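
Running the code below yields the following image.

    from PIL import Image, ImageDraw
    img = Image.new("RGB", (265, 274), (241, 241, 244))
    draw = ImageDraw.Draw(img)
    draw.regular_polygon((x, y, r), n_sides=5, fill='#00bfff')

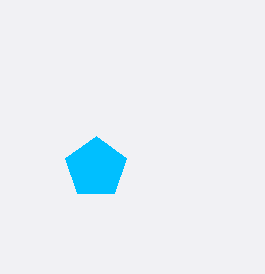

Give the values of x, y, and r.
x = 96; y = 168; r = 32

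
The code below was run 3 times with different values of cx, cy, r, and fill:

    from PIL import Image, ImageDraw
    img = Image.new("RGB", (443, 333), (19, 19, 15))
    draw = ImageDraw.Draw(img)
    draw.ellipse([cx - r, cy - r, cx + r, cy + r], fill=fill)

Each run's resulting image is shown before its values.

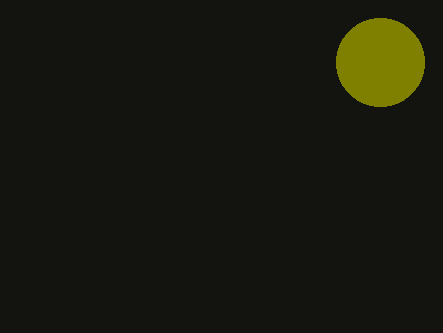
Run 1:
cx = 380
cy = 62
r = 44
fill = 'olive'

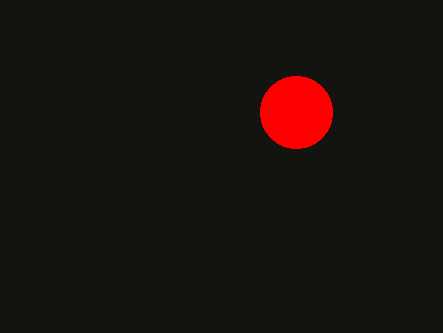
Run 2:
cx = 296; cy = 112; r = 36; fill = 'red'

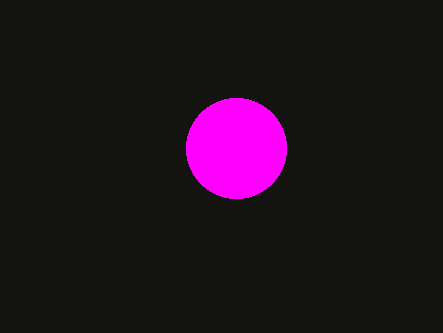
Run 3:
cx = 236
cy = 148
r = 50
fill = 'magenta'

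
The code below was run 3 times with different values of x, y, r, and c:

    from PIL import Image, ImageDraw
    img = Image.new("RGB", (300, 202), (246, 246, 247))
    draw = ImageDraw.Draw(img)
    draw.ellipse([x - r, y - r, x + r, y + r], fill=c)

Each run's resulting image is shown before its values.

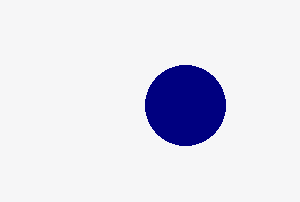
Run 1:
x = 185, y = 105, r = 40, c = 'navy'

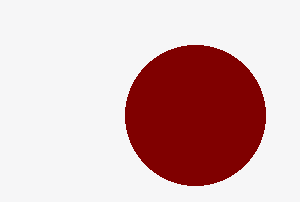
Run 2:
x = 195, y = 115, r = 70, c = 'maroon'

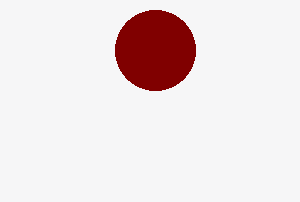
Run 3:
x = 155; y = 50; r = 40; c = 'maroon'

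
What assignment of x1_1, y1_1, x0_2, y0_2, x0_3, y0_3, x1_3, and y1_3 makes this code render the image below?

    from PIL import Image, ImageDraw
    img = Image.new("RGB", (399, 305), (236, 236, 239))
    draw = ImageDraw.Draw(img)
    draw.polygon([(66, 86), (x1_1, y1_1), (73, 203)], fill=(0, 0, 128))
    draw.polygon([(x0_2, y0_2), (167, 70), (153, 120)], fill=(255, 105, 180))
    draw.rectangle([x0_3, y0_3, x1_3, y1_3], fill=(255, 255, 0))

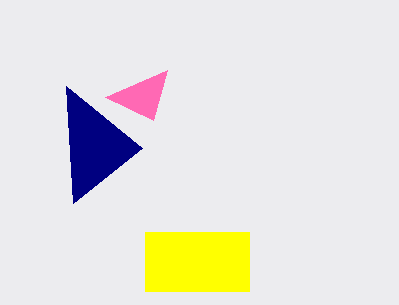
x1_1 = 142, y1_1 = 148, x0_2 = 105, y0_2 = 97, x0_3 = 145, y0_3 = 232, x1_3 = 249, y1_3 = 291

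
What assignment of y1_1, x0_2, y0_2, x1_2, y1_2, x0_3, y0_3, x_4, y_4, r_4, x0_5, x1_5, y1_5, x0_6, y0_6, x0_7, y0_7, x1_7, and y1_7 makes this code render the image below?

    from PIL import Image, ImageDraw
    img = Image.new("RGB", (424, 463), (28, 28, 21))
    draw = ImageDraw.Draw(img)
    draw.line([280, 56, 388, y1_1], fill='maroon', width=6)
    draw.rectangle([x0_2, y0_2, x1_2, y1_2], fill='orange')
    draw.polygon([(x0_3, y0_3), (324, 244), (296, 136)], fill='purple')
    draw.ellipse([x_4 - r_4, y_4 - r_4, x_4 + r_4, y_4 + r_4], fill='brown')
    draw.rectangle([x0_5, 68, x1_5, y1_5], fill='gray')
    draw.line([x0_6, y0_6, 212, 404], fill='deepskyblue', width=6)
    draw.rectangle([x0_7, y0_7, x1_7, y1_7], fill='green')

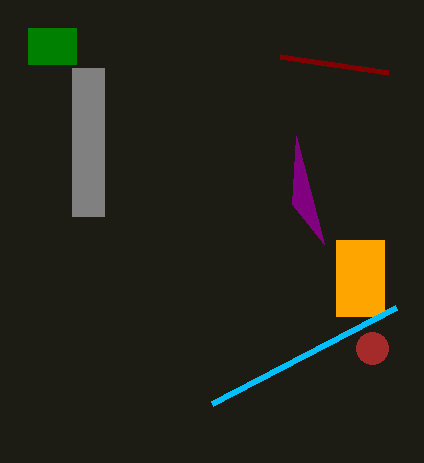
y1_1 = 72; x0_2 = 336; y0_2 = 240; x1_2 = 384; y1_2 = 316; x0_3 = 292; y0_3 = 204; x_4 = 372; y_4 = 348; r_4 = 16; x0_5 = 72; x1_5 = 104; y1_5 = 216; x0_6 = 396; y0_6 = 308; x0_7 = 28; y0_7 = 28; x1_7 = 76; y1_7 = 64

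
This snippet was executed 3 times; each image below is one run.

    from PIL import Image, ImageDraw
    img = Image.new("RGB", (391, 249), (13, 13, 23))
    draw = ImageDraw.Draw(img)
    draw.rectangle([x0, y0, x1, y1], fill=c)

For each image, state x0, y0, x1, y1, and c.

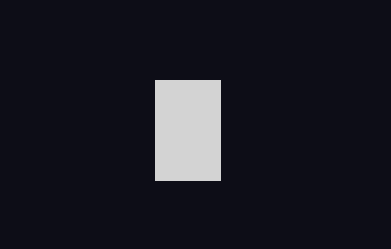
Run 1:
x0 = 155, y0 = 80, x1 = 220, y1 = 180, c = 'lightgray'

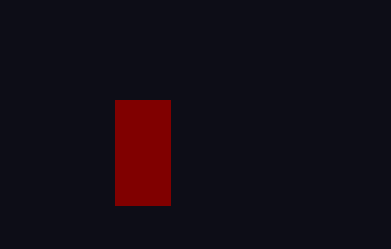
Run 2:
x0 = 115
y0 = 100
x1 = 170
y1 = 205
c = 'maroon'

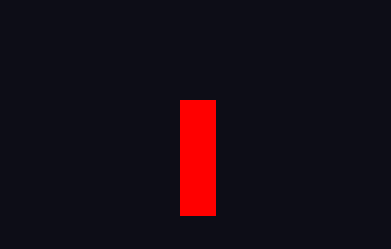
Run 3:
x0 = 180; y0 = 100; x1 = 215; y1 = 215; c = 'red'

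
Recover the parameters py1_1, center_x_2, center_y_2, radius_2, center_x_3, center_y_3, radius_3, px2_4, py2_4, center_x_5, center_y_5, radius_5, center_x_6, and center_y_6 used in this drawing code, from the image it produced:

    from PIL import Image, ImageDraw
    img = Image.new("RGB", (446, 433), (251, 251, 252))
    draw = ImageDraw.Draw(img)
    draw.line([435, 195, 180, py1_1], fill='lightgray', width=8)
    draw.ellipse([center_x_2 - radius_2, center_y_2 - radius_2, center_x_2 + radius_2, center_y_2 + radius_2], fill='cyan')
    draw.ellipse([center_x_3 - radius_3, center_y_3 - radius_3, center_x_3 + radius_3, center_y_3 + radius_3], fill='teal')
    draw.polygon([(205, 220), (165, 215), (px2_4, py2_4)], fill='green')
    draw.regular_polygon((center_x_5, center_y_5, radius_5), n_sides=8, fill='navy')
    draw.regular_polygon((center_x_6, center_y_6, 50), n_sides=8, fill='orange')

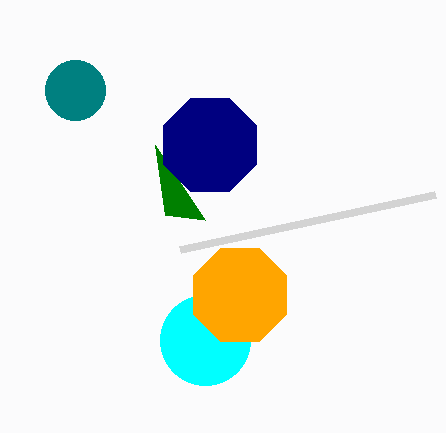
py1_1 = 250, center_x_2 = 205, center_y_2 = 340, radius_2 = 45, center_x_3 = 75, center_y_3 = 90, radius_3 = 30, px2_4 = 155, py2_4 = 145, center_x_5 = 210, center_y_5 = 145, radius_5 = 50, center_x_6 = 240, center_y_6 = 295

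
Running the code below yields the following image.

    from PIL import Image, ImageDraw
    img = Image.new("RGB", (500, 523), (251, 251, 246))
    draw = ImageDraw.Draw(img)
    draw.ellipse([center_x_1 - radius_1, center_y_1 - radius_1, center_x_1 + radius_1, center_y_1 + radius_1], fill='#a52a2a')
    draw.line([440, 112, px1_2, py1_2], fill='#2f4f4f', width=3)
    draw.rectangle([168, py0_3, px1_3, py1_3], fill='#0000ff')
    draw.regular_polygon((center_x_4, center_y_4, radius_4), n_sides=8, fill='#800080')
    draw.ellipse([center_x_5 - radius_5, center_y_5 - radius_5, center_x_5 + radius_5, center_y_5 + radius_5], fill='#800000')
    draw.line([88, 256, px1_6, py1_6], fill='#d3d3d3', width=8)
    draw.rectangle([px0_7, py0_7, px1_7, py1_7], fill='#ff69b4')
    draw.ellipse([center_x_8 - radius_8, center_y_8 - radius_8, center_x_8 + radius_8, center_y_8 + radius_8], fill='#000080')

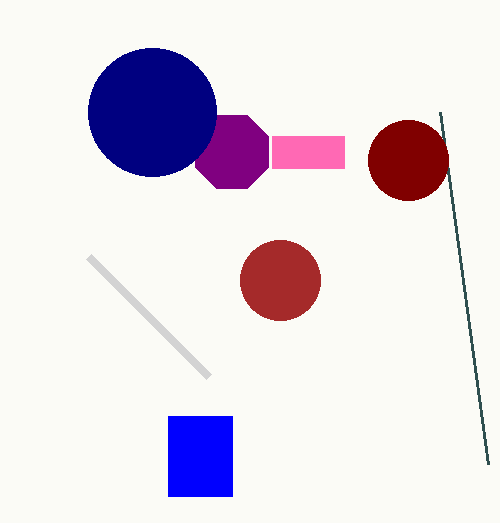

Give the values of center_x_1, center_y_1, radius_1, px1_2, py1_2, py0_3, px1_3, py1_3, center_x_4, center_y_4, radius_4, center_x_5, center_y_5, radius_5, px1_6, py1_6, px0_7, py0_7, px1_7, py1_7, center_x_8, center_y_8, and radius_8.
center_x_1 = 280
center_y_1 = 280
radius_1 = 40
px1_2 = 488
py1_2 = 464
py0_3 = 416
px1_3 = 232
py1_3 = 496
center_x_4 = 232
center_y_4 = 152
radius_4 = 40
center_x_5 = 408
center_y_5 = 160
radius_5 = 40
px1_6 = 208
py1_6 = 376
px0_7 = 272
py0_7 = 136
px1_7 = 344
py1_7 = 168
center_x_8 = 152
center_y_8 = 112
radius_8 = 64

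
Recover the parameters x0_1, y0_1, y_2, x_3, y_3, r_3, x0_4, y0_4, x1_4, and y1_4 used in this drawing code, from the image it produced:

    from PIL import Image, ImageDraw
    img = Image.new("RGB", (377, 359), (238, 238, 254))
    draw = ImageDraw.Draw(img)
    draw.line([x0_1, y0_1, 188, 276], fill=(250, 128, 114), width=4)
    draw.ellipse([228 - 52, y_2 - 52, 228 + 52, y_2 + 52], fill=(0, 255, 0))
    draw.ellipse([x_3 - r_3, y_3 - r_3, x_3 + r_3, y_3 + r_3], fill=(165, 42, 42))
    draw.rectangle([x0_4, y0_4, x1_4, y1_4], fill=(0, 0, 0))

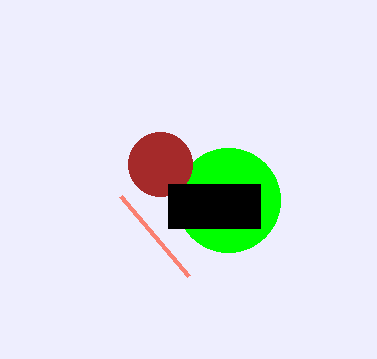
x0_1 = 120
y0_1 = 196
y_2 = 200
x_3 = 160
y_3 = 164
r_3 = 32
x0_4 = 168
y0_4 = 184
x1_4 = 260
y1_4 = 228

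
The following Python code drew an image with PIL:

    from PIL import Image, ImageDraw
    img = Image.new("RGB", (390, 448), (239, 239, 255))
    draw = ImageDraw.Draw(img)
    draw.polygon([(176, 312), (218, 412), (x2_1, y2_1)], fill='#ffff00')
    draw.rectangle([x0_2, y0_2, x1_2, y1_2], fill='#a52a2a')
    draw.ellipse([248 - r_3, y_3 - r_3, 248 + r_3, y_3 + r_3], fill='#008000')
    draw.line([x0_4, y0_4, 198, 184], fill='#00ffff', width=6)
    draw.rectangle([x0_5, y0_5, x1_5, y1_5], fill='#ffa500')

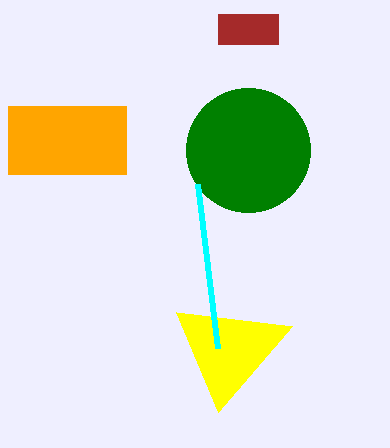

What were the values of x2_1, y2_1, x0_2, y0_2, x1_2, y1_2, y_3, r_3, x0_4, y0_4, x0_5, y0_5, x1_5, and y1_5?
x2_1 = 292; y2_1 = 326; x0_2 = 218; y0_2 = 14; x1_2 = 278; y1_2 = 44; y_3 = 150; r_3 = 62; x0_4 = 218; y0_4 = 348; x0_5 = 8; y0_5 = 106; x1_5 = 126; y1_5 = 174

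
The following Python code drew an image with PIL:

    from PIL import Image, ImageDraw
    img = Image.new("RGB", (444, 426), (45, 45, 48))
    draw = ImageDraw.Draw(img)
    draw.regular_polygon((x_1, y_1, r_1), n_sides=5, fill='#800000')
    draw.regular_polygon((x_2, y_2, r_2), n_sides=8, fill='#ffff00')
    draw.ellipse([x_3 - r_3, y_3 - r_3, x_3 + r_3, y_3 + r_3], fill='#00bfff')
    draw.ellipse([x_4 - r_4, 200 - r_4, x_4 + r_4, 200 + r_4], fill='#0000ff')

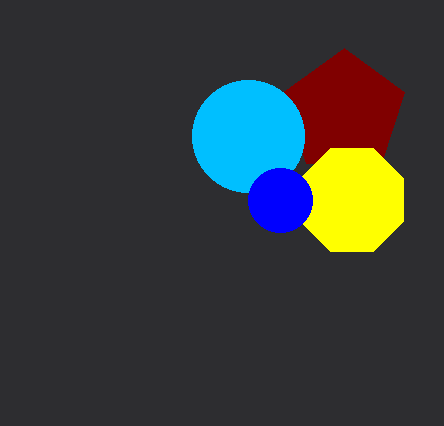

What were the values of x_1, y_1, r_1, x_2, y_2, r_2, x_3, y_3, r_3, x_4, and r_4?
x_1 = 344
y_1 = 112
r_1 = 64
x_2 = 352
y_2 = 200
r_2 = 56
x_3 = 248
y_3 = 136
r_3 = 56
x_4 = 280
r_4 = 32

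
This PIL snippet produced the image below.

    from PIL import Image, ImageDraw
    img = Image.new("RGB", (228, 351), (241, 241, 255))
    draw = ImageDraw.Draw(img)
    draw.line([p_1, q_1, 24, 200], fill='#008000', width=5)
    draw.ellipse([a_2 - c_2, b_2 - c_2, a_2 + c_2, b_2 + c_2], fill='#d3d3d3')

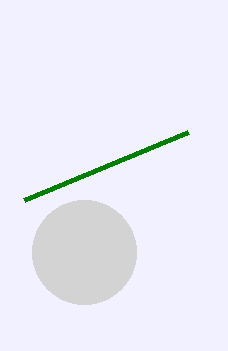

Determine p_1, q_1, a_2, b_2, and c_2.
p_1 = 188
q_1 = 132
a_2 = 84
b_2 = 252
c_2 = 52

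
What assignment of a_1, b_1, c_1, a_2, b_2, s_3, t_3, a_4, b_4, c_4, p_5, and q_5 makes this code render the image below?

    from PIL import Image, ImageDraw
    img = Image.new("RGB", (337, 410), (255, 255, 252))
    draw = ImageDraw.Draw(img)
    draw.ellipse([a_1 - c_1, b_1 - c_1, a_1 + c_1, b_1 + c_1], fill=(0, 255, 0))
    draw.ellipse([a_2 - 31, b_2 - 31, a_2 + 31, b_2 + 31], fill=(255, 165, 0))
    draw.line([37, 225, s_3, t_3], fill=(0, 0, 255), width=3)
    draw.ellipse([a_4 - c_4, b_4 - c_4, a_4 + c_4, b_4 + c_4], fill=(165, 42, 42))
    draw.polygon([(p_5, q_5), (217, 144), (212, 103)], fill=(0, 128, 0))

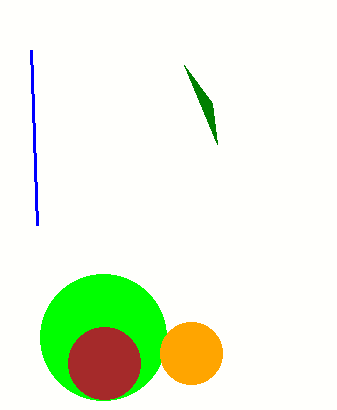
a_1 = 103; b_1 = 337; c_1 = 63; a_2 = 191; b_2 = 353; s_3 = 31; t_3 = 50; a_4 = 104; b_4 = 363; c_4 = 36; p_5 = 184; q_5 = 65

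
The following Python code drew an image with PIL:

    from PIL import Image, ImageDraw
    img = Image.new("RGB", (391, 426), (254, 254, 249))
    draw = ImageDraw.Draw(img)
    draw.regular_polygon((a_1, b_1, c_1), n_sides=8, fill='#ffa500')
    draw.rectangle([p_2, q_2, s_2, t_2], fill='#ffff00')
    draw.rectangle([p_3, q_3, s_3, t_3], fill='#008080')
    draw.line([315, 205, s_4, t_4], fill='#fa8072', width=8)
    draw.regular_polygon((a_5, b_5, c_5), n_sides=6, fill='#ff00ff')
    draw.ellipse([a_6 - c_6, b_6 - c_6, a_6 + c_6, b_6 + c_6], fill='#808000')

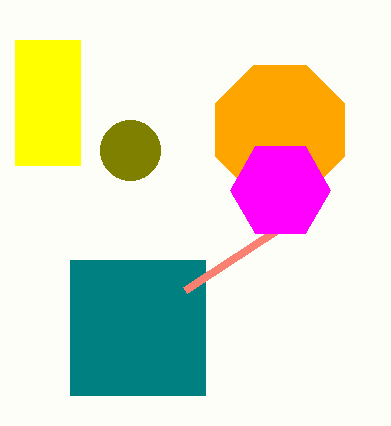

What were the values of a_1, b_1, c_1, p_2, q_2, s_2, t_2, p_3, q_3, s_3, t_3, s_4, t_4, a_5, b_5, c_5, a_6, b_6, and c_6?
a_1 = 280, b_1 = 130, c_1 = 70, p_2 = 15, q_2 = 40, s_2 = 80, t_2 = 165, p_3 = 70, q_3 = 260, s_3 = 205, t_3 = 395, s_4 = 185, t_4 = 290, a_5 = 280, b_5 = 190, c_5 = 50, a_6 = 130, b_6 = 150, c_6 = 30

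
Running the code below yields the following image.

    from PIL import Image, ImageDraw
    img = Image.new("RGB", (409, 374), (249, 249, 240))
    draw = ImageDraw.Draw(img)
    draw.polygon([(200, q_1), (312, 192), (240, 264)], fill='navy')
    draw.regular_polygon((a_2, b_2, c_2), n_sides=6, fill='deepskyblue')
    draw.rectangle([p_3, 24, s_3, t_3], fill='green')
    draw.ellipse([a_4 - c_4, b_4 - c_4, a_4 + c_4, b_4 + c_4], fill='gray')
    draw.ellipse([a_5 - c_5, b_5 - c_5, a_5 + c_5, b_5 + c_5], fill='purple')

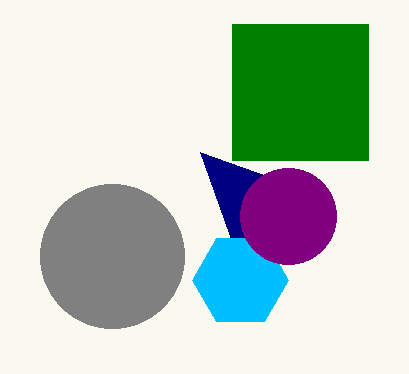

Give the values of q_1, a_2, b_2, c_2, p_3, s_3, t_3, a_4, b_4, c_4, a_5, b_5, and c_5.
q_1 = 152; a_2 = 240; b_2 = 280; c_2 = 48; p_3 = 232; s_3 = 368; t_3 = 160; a_4 = 112; b_4 = 256; c_4 = 72; a_5 = 288; b_5 = 216; c_5 = 48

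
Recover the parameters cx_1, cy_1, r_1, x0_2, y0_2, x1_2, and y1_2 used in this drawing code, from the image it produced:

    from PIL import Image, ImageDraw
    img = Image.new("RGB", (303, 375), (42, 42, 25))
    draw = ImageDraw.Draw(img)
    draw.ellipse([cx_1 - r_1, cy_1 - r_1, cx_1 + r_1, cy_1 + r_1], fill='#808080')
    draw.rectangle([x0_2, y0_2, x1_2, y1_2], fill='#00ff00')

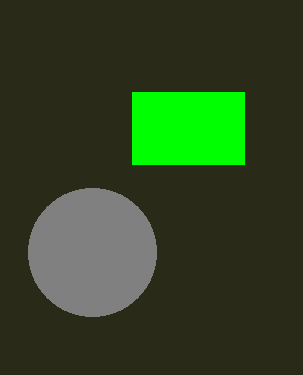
cx_1 = 92
cy_1 = 252
r_1 = 64
x0_2 = 132
y0_2 = 92
x1_2 = 244
y1_2 = 164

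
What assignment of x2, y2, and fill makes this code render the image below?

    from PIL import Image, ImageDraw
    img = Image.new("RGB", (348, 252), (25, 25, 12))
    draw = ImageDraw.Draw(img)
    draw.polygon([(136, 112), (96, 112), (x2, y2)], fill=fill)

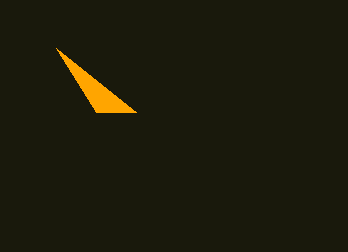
x2 = 56; y2 = 48; fill = 'orange'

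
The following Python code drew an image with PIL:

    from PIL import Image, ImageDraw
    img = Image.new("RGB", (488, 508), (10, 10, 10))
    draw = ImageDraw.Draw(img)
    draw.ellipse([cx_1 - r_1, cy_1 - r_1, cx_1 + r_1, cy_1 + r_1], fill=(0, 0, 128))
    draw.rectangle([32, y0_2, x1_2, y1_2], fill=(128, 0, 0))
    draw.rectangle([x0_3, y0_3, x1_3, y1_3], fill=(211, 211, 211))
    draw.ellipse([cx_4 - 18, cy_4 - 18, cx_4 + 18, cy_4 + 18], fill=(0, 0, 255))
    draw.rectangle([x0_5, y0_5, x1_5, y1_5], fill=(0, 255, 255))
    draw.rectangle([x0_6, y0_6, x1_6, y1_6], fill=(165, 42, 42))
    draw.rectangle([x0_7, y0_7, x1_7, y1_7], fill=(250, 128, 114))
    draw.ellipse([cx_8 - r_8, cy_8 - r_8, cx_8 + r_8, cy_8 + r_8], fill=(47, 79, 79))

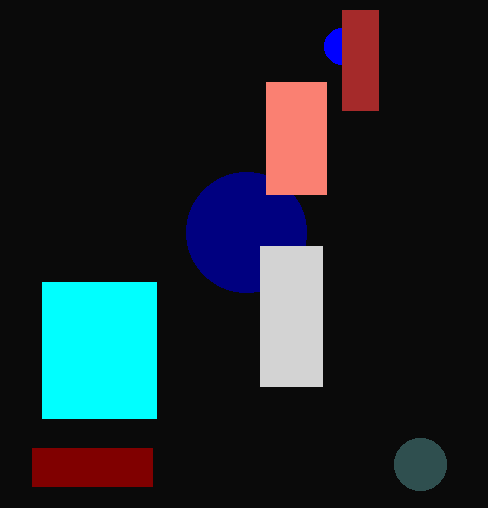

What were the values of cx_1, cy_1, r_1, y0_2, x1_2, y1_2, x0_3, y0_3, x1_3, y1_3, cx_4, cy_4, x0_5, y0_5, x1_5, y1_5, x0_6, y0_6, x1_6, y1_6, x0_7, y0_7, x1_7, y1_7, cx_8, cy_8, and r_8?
cx_1 = 246, cy_1 = 232, r_1 = 60, y0_2 = 448, x1_2 = 152, y1_2 = 486, x0_3 = 260, y0_3 = 246, x1_3 = 322, y1_3 = 386, cx_4 = 342, cy_4 = 46, x0_5 = 42, y0_5 = 282, x1_5 = 156, y1_5 = 418, x0_6 = 342, y0_6 = 10, x1_6 = 378, y1_6 = 110, x0_7 = 266, y0_7 = 82, x1_7 = 326, y1_7 = 194, cx_8 = 420, cy_8 = 464, r_8 = 26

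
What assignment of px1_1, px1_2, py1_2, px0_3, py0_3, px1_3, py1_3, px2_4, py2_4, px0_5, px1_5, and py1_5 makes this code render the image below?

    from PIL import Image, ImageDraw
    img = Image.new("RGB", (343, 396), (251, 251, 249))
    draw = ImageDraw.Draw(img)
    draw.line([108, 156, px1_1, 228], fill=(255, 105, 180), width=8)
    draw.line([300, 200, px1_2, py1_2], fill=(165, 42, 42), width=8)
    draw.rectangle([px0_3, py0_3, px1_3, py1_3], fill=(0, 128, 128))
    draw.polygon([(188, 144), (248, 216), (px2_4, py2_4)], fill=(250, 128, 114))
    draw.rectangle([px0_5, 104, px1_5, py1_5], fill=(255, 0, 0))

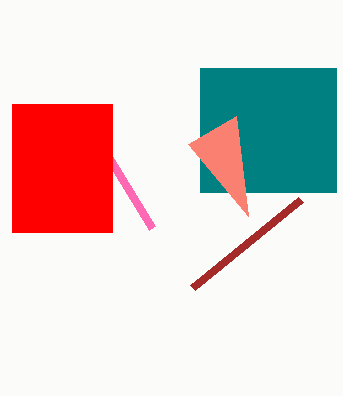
px1_1 = 152
px1_2 = 192
py1_2 = 288
px0_3 = 200
py0_3 = 68
px1_3 = 336
py1_3 = 192
px2_4 = 236
py2_4 = 116
px0_5 = 12
px1_5 = 112
py1_5 = 232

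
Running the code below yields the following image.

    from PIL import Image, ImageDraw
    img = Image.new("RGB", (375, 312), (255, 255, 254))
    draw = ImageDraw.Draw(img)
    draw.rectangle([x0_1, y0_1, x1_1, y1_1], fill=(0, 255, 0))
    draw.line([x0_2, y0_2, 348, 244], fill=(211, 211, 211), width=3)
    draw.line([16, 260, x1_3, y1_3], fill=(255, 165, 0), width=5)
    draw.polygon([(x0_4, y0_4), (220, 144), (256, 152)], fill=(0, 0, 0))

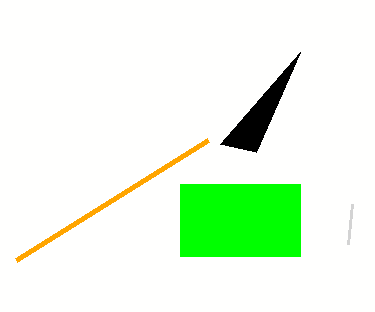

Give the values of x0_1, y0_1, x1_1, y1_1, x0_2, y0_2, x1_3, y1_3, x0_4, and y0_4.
x0_1 = 180
y0_1 = 184
x1_1 = 300
y1_1 = 256
x0_2 = 352
y0_2 = 204
x1_3 = 208
y1_3 = 140
x0_4 = 300
y0_4 = 52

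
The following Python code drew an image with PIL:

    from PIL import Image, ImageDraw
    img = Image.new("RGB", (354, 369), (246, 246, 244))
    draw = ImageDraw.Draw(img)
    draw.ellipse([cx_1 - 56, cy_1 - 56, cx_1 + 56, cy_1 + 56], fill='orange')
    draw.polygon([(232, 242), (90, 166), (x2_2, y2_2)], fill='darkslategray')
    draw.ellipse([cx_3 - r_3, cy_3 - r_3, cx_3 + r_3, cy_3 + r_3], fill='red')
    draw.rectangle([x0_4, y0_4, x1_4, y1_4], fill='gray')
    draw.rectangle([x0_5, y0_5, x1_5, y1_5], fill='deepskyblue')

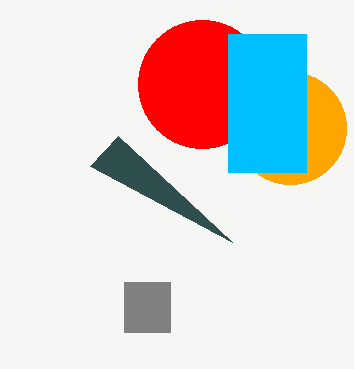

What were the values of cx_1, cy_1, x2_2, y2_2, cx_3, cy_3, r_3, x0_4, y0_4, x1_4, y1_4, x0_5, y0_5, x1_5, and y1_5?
cx_1 = 290, cy_1 = 128, x2_2 = 118, y2_2 = 136, cx_3 = 202, cy_3 = 84, r_3 = 64, x0_4 = 124, y0_4 = 282, x1_4 = 170, y1_4 = 332, x0_5 = 228, y0_5 = 34, x1_5 = 306, y1_5 = 172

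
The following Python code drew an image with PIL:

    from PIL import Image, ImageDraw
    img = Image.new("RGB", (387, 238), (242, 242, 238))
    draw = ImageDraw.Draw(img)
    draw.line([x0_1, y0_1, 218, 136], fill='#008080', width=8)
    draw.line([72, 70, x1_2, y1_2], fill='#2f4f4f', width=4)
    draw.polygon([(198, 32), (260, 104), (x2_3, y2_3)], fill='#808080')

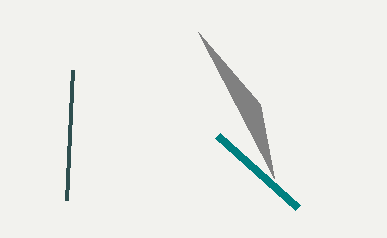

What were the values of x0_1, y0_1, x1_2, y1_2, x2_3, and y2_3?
x0_1 = 298
y0_1 = 208
x1_2 = 66
y1_2 = 200
x2_3 = 274
y2_3 = 178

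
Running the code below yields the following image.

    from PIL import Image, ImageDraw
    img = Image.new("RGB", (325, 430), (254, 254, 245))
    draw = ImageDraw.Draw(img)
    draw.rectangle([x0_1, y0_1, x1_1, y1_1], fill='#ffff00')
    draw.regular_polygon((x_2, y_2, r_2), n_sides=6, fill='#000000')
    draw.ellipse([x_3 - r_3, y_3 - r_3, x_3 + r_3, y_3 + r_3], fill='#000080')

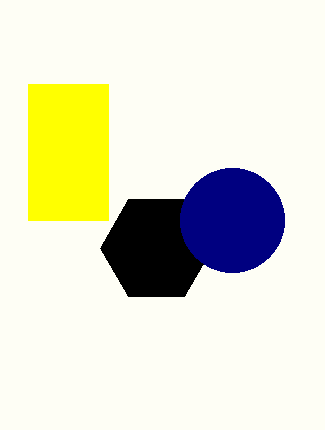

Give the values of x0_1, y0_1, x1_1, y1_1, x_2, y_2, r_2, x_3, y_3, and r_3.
x0_1 = 28; y0_1 = 84; x1_1 = 108; y1_1 = 220; x_2 = 156; y_2 = 248; r_2 = 56; x_3 = 232; y_3 = 220; r_3 = 52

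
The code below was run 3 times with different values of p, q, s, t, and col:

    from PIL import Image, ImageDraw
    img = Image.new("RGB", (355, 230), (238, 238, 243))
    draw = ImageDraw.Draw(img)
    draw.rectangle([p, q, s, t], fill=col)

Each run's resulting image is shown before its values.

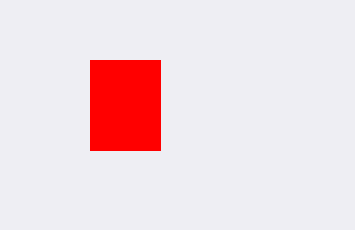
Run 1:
p = 90; q = 60; s = 160; t = 150; col = 'red'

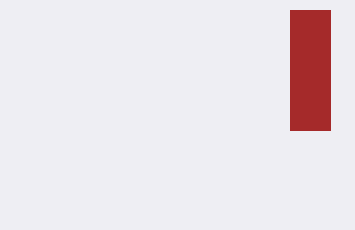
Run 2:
p = 290; q = 10; s = 330; t = 130; col = 'brown'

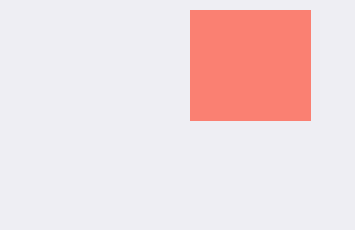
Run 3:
p = 190; q = 10; s = 310; t = 120; col = 'salmon'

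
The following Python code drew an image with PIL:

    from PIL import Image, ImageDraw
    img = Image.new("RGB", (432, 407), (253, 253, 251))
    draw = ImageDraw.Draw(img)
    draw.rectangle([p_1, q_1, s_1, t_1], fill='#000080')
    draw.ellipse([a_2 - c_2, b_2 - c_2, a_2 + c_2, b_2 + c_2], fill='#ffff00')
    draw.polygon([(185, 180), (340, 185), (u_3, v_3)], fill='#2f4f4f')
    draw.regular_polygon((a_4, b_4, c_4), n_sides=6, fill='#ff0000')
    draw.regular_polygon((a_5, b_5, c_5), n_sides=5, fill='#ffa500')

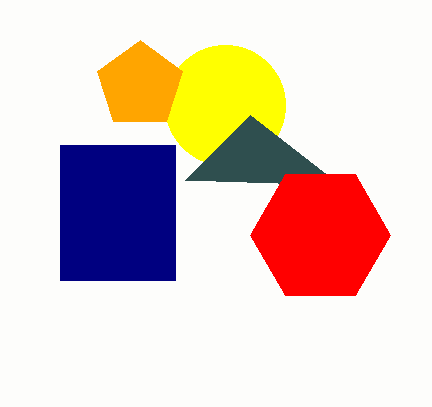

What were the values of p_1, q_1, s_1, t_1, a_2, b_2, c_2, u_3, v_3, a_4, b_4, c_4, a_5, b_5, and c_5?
p_1 = 60; q_1 = 145; s_1 = 175; t_1 = 280; a_2 = 225; b_2 = 105; c_2 = 60; u_3 = 250; v_3 = 115; a_4 = 320; b_4 = 235; c_4 = 70; a_5 = 140; b_5 = 85; c_5 = 45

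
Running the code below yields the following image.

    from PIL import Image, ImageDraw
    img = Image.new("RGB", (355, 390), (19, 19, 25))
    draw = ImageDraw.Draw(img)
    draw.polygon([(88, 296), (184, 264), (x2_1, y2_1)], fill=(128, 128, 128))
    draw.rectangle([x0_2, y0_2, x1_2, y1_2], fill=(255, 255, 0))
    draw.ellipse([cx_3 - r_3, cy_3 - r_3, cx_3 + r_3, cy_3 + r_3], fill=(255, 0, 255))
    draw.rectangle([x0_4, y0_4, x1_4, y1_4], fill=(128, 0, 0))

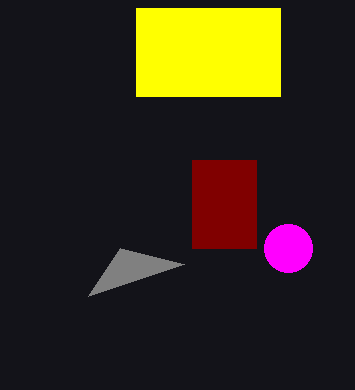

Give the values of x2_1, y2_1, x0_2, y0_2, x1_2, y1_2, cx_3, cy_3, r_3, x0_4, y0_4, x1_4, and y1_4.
x2_1 = 120
y2_1 = 248
x0_2 = 136
y0_2 = 8
x1_2 = 280
y1_2 = 96
cx_3 = 288
cy_3 = 248
r_3 = 24
x0_4 = 192
y0_4 = 160
x1_4 = 256
y1_4 = 248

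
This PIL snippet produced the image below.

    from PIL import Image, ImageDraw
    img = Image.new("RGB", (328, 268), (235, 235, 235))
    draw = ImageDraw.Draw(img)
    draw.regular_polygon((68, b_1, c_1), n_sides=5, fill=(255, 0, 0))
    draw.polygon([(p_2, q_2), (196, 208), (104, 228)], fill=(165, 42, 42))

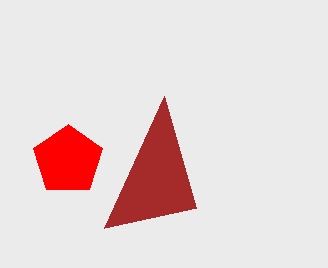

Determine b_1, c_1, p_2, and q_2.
b_1 = 160
c_1 = 36
p_2 = 164
q_2 = 96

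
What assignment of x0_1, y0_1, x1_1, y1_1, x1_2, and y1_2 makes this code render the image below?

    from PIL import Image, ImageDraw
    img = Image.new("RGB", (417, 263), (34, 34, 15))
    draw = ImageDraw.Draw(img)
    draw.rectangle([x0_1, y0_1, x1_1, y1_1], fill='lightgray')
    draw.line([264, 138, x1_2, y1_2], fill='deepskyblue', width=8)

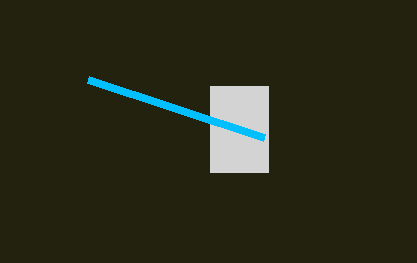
x0_1 = 210; y0_1 = 86; x1_1 = 268; y1_1 = 172; x1_2 = 88; y1_2 = 80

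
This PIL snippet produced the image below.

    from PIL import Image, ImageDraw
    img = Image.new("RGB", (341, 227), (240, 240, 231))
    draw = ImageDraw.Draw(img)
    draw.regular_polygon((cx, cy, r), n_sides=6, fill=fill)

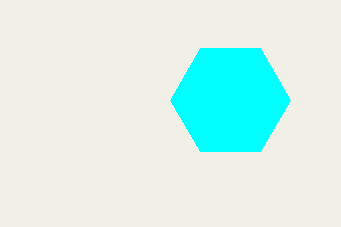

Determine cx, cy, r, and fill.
cx = 230; cy = 100; r = 60; fill = 'cyan'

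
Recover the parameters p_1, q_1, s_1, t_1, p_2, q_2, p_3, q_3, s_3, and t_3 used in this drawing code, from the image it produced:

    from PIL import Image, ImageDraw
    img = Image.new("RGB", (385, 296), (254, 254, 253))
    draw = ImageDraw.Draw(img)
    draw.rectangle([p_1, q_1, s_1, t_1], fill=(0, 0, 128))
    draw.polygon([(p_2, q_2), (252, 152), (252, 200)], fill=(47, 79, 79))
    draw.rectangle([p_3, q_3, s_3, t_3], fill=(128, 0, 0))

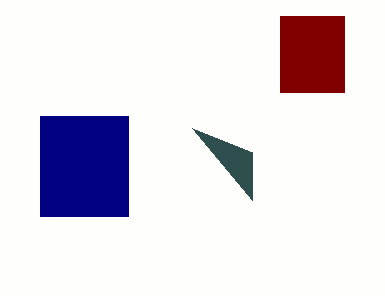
p_1 = 40, q_1 = 116, s_1 = 128, t_1 = 216, p_2 = 192, q_2 = 128, p_3 = 280, q_3 = 16, s_3 = 344, t_3 = 92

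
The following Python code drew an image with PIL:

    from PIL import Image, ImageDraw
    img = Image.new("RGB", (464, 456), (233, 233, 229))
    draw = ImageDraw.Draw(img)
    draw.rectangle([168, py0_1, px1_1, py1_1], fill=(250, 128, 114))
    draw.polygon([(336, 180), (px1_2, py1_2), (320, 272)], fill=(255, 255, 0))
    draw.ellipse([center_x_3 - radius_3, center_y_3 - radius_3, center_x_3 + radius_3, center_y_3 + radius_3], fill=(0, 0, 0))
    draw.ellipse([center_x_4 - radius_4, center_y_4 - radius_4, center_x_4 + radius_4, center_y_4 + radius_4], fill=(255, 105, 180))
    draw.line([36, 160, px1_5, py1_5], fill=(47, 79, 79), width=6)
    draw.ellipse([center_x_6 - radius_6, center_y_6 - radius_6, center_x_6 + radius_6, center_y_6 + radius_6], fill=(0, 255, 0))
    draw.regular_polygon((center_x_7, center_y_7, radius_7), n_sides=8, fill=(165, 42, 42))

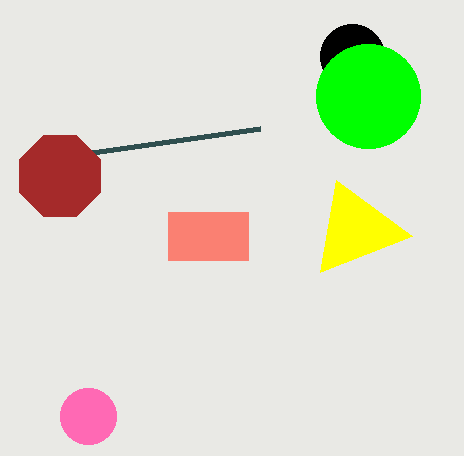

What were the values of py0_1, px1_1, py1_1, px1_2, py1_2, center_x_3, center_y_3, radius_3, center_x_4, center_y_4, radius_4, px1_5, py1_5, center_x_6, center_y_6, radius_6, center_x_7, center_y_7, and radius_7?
py0_1 = 212
px1_1 = 248
py1_1 = 260
px1_2 = 412
py1_2 = 236
center_x_3 = 352
center_y_3 = 56
radius_3 = 32
center_x_4 = 88
center_y_4 = 416
radius_4 = 28
px1_5 = 260
py1_5 = 128
center_x_6 = 368
center_y_6 = 96
radius_6 = 52
center_x_7 = 60
center_y_7 = 176
radius_7 = 44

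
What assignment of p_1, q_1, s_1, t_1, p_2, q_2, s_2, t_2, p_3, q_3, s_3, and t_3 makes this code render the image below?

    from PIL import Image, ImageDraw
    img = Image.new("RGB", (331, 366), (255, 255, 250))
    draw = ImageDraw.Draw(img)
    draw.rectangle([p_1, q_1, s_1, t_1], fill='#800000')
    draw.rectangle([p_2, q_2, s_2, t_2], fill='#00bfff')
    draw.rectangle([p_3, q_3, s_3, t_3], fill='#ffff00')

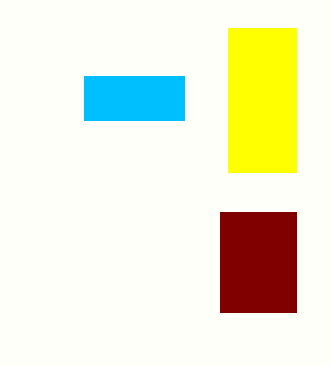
p_1 = 220
q_1 = 212
s_1 = 296
t_1 = 312
p_2 = 84
q_2 = 76
s_2 = 184
t_2 = 120
p_3 = 228
q_3 = 28
s_3 = 296
t_3 = 172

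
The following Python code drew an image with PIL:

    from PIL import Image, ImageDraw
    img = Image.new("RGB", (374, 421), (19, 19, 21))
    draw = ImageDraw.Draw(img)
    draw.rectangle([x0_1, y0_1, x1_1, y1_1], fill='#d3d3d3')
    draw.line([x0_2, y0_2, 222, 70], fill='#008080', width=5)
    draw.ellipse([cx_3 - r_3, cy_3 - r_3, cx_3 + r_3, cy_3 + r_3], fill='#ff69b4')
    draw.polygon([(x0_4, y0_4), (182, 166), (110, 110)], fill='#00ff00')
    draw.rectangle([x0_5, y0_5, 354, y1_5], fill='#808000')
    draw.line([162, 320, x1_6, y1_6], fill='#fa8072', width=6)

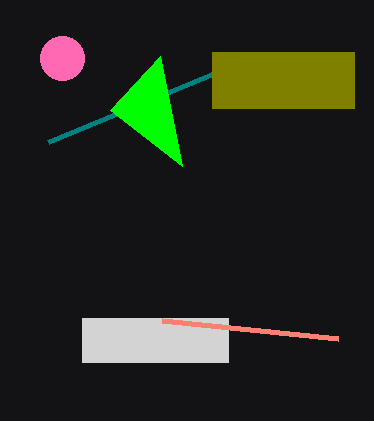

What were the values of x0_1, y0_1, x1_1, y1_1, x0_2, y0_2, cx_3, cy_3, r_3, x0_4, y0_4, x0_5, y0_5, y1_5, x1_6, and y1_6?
x0_1 = 82, y0_1 = 318, x1_1 = 228, y1_1 = 362, x0_2 = 48, y0_2 = 142, cx_3 = 62, cy_3 = 58, r_3 = 22, x0_4 = 160, y0_4 = 56, x0_5 = 212, y0_5 = 52, y1_5 = 108, x1_6 = 338, y1_6 = 338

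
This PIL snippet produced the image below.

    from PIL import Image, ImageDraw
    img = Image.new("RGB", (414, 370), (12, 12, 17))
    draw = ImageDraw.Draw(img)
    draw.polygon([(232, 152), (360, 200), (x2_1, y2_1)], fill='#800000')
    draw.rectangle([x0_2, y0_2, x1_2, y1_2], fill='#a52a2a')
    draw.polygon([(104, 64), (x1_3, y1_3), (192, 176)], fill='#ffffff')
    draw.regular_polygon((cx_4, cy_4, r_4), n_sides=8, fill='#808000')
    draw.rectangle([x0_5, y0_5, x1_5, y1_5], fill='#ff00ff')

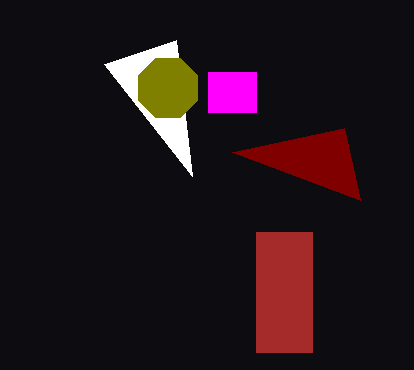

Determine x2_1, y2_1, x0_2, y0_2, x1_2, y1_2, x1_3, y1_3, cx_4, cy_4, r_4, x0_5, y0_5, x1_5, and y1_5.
x2_1 = 344, y2_1 = 128, x0_2 = 256, y0_2 = 232, x1_2 = 312, y1_2 = 352, x1_3 = 176, y1_3 = 40, cx_4 = 168, cy_4 = 88, r_4 = 32, x0_5 = 208, y0_5 = 72, x1_5 = 256, y1_5 = 112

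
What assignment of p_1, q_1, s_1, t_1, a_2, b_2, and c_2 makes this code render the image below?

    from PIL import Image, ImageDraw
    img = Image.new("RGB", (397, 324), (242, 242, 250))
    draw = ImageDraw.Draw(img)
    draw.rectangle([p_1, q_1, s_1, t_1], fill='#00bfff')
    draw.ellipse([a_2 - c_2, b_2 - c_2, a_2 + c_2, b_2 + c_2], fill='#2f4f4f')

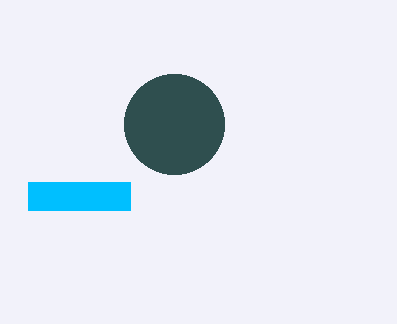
p_1 = 28, q_1 = 182, s_1 = 130, t_1 = 210, a_2 = 174, b_2 = 124, c_2 = 50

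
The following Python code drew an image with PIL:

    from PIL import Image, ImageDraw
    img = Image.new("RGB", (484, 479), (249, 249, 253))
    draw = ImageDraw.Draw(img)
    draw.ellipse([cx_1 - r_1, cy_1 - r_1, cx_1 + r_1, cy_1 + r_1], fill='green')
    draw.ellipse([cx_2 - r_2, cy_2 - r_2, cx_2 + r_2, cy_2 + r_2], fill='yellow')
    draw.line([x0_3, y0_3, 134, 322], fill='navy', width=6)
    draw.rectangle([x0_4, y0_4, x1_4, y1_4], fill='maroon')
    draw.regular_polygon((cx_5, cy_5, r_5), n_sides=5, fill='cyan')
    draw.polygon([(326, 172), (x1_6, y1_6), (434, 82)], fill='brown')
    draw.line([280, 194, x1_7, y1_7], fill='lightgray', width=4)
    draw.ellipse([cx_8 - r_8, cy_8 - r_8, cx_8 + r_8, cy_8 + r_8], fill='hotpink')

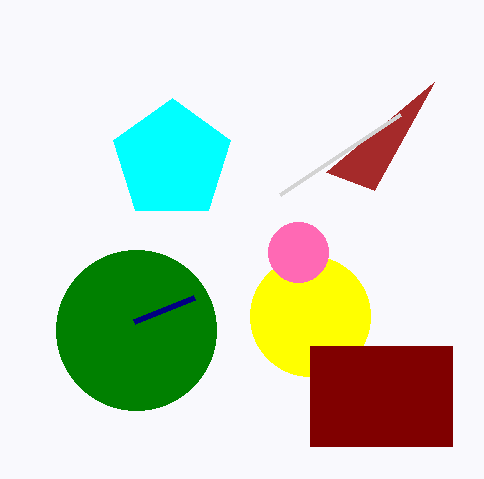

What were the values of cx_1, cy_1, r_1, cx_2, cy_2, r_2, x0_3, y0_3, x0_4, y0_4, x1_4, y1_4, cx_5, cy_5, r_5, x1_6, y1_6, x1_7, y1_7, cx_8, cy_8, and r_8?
cx_1 = 136; cy_1 = 330; r_1 = 80; cx_2 = 310; cy_2 = 316; r_2 = 60; x0_3 = 194; y0_3 = 298; x0_4 = 310; y0_4 = 346; x1_4 = 452; y1_4 = 446; cx_5 = 172; cy_5 = 160; r_5 = 62; x1_6 = 374; y1_6 = 190; x1_7 = 400; y1_7 = 114; cx_8 = 298; cy_8 = 252; r_8 = 30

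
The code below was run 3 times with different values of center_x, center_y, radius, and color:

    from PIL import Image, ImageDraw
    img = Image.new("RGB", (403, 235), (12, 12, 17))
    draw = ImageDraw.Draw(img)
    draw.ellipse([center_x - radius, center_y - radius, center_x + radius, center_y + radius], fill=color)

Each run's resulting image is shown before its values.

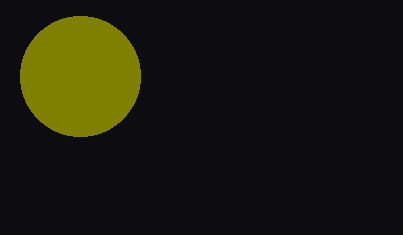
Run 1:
center_x = 80, center_y = 76, radius = 60, color = 'olive'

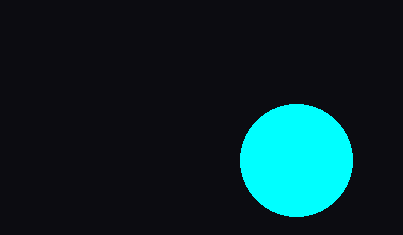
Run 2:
center_x = 296
center_y = 160
radius = 56
color = 'cyan'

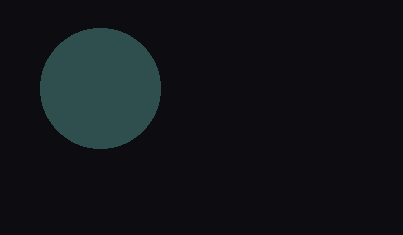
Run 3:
center_x = 100; center_y = 88; radius = 60; color = 'darkslategray'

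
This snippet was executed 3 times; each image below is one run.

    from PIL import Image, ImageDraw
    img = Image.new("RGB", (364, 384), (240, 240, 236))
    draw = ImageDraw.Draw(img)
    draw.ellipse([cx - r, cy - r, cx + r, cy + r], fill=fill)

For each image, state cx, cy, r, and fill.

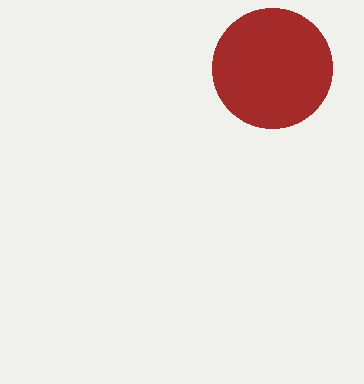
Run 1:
cx = 272; cy = 68; r = 60; fill = 'brown'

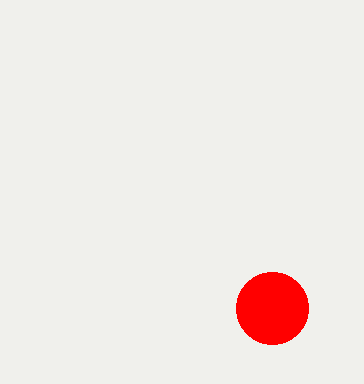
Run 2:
cx = 272, cy = 308, r = 36, fill = 'red'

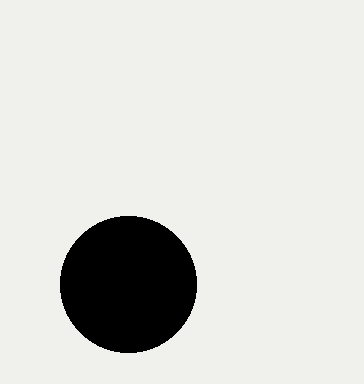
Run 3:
cx = 128; cy = 284; r = 68; fill = 'black'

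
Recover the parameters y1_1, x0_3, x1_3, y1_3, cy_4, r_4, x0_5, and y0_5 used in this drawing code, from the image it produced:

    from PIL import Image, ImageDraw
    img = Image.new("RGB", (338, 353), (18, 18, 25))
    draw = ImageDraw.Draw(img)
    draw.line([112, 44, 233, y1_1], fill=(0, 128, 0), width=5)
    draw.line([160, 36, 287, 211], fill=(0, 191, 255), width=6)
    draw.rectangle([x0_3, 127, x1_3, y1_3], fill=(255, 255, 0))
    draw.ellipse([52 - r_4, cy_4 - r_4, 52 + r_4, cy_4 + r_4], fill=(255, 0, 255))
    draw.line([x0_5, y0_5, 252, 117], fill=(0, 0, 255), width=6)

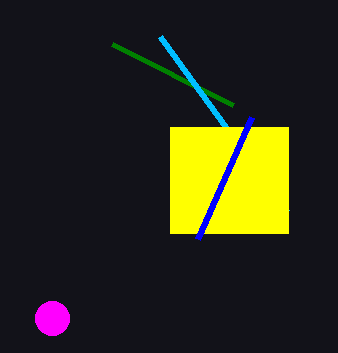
y1_1 = 105; x0_3 = 170; x1_3 = 288; y1_3 = 233; cy_4 = 318; r_4 = 17; x0_5 = 198; y0_5 = 239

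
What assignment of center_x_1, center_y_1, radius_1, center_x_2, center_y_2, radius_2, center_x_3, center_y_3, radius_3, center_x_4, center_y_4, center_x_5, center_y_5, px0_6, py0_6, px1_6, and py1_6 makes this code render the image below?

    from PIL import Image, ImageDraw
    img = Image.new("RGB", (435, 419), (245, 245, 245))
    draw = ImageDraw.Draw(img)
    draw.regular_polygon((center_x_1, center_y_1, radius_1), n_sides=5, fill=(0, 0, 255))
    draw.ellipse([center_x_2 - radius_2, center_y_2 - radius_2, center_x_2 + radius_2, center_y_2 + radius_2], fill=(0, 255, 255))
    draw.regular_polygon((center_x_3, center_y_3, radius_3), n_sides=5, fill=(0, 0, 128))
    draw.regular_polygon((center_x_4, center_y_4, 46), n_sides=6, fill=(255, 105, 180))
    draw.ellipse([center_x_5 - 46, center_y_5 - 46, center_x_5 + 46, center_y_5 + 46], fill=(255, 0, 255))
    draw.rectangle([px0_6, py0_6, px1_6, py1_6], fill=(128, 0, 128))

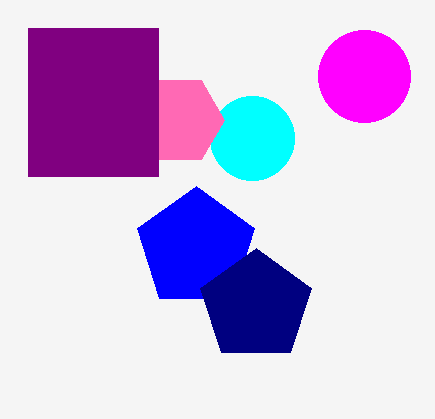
center_x_1 = 196, center_y_1 = 248, radius_1 = 62, center_x_2 = 252, center_y_2 = 138, radius_2 = 42, center_x_3 = 256, center_y_3 = 306, radius_3 = 58, center_x_4 = 178, center_y_4 = 120, center_x_5 = 364, center_y_5 = 76, px0_6 = 28, py0_6 = 28, px1_6 = 158, py1_6 = 176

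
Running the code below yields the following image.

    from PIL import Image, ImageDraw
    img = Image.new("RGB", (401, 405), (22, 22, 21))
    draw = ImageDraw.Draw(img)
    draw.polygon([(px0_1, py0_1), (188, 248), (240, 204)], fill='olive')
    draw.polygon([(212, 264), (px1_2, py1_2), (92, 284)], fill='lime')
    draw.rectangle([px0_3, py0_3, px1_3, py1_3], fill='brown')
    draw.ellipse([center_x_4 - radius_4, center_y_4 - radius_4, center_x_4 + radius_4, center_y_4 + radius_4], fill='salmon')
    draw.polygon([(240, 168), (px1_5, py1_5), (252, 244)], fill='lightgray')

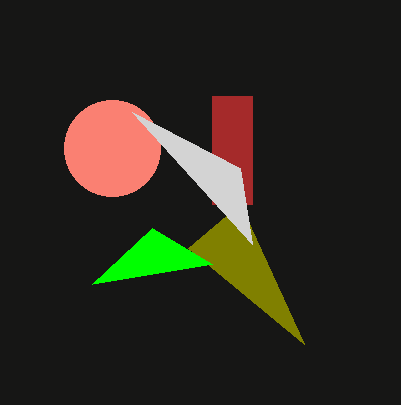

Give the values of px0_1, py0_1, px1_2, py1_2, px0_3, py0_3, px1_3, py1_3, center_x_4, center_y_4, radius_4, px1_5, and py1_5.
px0_1 = 304, py0_1 = 344, px1_2 = 152, py1_2 = 228, px0_3 = 212, py0_3 = 96, px1_3 = 252, py1_3 = 204, center_x_4 = 112, center_y_4 = 148, radius_4 = 48, px1_5 = 132, py1_5 = 112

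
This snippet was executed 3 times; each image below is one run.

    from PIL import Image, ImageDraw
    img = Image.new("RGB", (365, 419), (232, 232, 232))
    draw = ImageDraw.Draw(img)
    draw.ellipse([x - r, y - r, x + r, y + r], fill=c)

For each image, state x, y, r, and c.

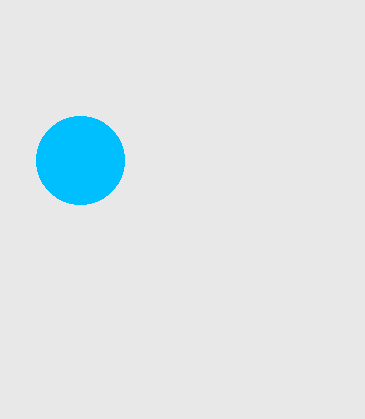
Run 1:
x = 80; y = 160; r = 44; c = 'deepskyblue'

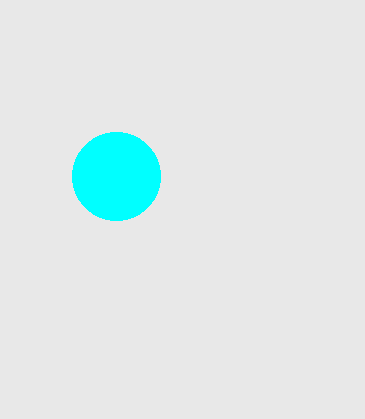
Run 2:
x = 116; y = 176; r = 44; c = 'cyan'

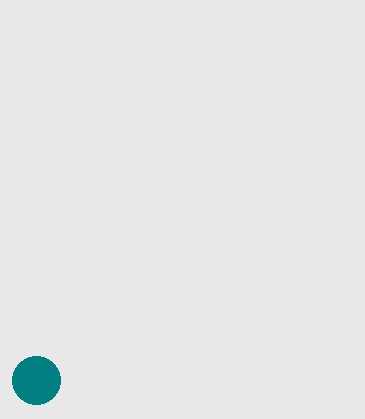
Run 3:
x = 36, y = 380, r = 24, c = 'teal'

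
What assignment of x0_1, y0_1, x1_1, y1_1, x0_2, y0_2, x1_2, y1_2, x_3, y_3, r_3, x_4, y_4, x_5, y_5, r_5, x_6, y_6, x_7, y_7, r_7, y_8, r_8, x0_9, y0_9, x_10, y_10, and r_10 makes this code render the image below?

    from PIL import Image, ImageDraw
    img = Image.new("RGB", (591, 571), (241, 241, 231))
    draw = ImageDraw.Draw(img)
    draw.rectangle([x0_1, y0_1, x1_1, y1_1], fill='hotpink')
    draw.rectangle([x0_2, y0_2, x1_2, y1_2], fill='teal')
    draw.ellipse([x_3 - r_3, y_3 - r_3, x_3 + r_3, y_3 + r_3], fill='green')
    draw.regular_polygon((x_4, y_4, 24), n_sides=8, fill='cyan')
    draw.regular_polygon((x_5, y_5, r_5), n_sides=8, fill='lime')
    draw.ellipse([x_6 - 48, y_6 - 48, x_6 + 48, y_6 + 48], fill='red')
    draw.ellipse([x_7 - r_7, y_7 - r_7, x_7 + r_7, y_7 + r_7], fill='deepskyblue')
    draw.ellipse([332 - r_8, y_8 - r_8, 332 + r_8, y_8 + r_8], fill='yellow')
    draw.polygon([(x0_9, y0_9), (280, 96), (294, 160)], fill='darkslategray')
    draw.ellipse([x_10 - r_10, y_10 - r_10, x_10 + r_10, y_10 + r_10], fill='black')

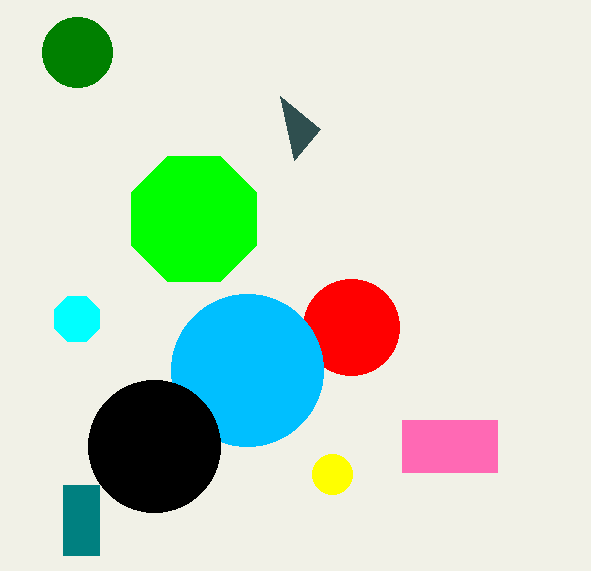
x0_1 = 402
y0_1 = 420
x1_1 = 497
y1_1 = 472
x0_2 = 63
y0_2 = 485
x1_2 = 99
y1_2 = 555
x_3 = 77
y_3 = 52
r_3 = 35
x_4 = 77
y_4 = 319
x_5 = 194
y_5 = 219
r_5 = 68
x_6 = 351
y_6 = 327
x_7 = 247
y_7 = 370
r_7 = 76
y_8 = 474
r_8 = 20
x0_9 = 320
y0_9 = 129
x_10 = 154
y_10 = 446
r_10 = 66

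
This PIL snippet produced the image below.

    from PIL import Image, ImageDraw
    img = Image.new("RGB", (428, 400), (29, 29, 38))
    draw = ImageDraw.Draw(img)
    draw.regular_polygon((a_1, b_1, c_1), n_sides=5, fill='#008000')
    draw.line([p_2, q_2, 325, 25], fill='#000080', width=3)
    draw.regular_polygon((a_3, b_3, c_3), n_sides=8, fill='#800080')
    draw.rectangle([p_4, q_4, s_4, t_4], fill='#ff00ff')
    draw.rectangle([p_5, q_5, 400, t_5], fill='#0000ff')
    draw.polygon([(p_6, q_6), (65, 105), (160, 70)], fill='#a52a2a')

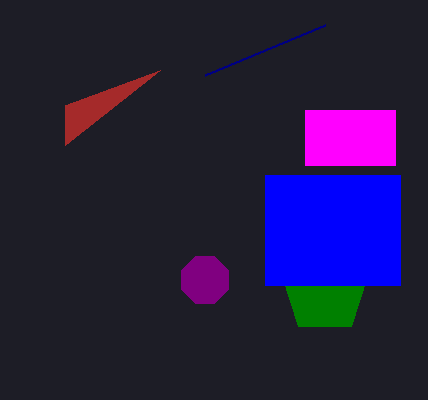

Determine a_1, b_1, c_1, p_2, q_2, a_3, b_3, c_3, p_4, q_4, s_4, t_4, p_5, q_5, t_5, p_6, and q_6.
a_1 = 325; b_1 = 290; c_1 = 45; p_2 = 205; q_2 = 75; a_3 = 205; b_3 = 280; c_3 = 25; p_4 = 305; q_4 = 110; s_4 = 395; t_4 = 165; p_5 = 265; q_5 = 175; t_5 = 285; p_6 = 65; q_6 = 145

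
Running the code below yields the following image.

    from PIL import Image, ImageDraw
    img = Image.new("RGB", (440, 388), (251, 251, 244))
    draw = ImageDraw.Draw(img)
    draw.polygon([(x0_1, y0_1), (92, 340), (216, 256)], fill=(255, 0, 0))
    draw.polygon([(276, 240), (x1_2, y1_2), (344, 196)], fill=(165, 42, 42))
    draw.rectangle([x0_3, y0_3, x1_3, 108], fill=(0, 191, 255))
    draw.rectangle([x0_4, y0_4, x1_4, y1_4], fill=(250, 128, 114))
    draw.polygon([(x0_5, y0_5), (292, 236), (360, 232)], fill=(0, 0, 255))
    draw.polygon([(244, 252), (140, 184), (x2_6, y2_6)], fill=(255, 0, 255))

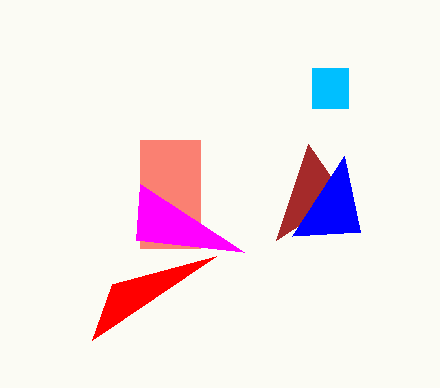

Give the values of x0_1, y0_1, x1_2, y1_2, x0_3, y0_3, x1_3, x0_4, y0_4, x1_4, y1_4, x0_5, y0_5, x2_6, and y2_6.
x0_1 = 112, y0_1 = 284, x1_2 = 308, y1_2 = 144, x0_3 = 312, y0_3 = 68, x1_3 = 348, x0_4 = 140, y0_4 = 140, x1_4 = 200, y1_4 = 248, x0_5 = 344, y0_5 = 156, x2_6 = 136, y2_6 = 240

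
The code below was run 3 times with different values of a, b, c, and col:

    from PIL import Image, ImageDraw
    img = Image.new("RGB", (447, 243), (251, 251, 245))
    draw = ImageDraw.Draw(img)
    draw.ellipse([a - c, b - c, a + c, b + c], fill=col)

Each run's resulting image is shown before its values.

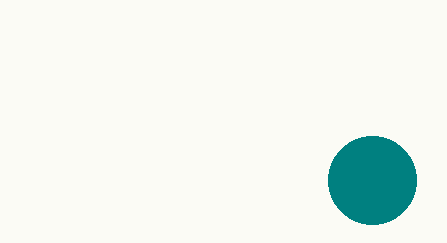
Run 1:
a = 372, b = 180, c = 44, col = 'teal'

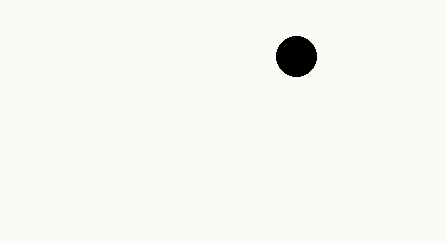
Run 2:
a = 296; b = 56; c = 20; col = 'black'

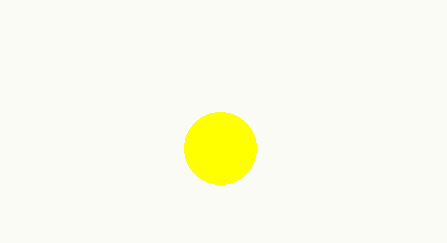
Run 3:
a = 220; b = 148; c = 36; col = 'yellow'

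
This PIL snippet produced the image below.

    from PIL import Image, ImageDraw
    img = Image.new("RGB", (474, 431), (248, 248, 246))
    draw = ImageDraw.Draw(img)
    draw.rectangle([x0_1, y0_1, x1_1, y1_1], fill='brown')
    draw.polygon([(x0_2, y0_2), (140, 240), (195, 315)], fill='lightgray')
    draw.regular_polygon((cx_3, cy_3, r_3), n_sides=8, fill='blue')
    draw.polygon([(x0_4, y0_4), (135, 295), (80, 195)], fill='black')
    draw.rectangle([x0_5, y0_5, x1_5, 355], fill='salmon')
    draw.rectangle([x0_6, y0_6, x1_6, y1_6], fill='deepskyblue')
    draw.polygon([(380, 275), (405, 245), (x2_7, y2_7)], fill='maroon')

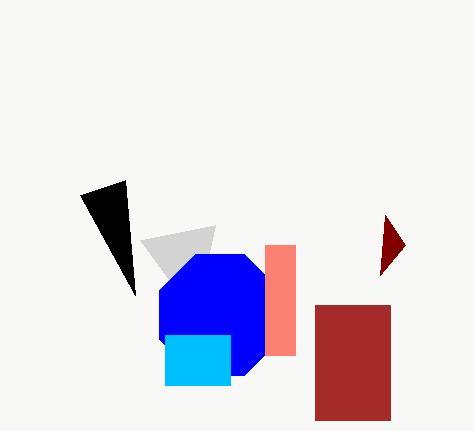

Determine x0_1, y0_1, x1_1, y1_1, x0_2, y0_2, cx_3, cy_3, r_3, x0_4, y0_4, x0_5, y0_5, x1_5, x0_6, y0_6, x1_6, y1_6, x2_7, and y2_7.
x0_1 = 315
y0_1 = 305
x1_1 = 390
y1_1 = 420
x0_2 = 215
y0_2 = 225
cx_3 = 220
cy_3 = 315
r_3 = 65
x0_4 = 125
y0_4 = 180
x0_5 = 265
y0_5 = 245
x1_5 = 295
x0_6 = 165
y0_6 = 335
x1_6 = 230
y1_6 = 385
x2_7 = 385
y2_7 = 215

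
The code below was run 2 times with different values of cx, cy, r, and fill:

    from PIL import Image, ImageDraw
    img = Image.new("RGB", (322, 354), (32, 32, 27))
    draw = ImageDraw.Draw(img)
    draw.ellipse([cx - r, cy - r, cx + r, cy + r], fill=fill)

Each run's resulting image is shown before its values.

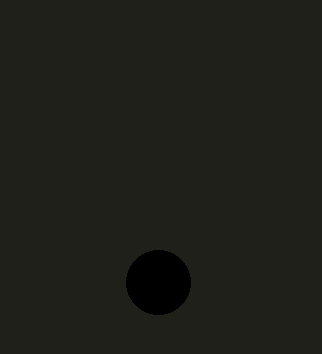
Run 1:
cx = 158; cy = 282; r = 32; fill = 'black'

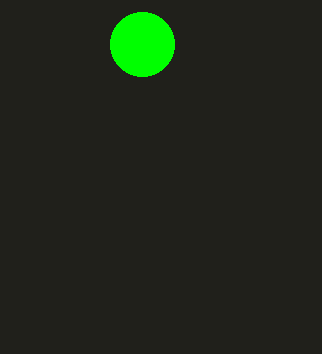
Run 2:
cx = 142, cy = 44, r = 32, fill = 'lime'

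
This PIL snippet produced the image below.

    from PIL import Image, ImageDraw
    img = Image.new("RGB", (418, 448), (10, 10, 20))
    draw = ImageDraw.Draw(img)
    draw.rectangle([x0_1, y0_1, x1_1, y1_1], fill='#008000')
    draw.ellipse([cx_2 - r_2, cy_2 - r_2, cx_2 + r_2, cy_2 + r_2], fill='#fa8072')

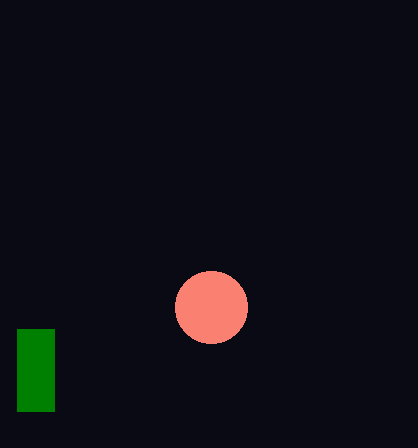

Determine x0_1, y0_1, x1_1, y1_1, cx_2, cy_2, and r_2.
x0_1 = 17; y0_1 = 329; x1_1 = 54; y1_1 = 411; cx_2 = 211; cy_2 = 307; r_2 = 36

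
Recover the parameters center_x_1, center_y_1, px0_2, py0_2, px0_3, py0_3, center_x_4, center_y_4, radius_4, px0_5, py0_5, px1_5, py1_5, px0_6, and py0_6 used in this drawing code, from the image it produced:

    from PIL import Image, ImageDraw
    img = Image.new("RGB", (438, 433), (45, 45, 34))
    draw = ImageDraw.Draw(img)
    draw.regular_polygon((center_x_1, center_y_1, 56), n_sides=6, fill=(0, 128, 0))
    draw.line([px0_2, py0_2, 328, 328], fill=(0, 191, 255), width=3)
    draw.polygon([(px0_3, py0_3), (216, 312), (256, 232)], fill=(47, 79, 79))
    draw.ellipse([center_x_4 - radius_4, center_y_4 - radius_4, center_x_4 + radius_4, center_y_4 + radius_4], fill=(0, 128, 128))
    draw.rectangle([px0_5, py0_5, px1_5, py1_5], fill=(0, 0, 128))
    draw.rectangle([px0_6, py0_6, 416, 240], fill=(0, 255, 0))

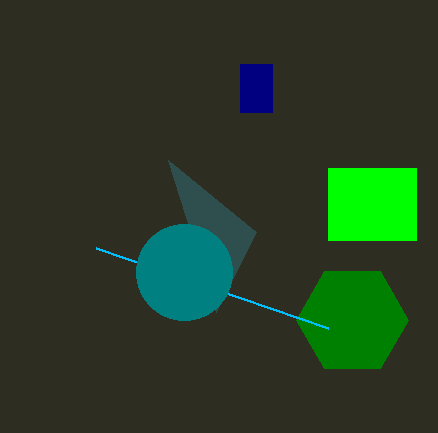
center_x_1 = 352; center_y_1 = 320; px0_2 = 96; py0_2 = 248; px0_3 = 168; py0_3 = 160; center_x_4 = 184; center_y_4 = 272; radius_4 = 48; px0_5 = 240; py0_5 = 64; px1_5 = 272; py1_5 = 112; px0_6 = 328; py0_6 = 168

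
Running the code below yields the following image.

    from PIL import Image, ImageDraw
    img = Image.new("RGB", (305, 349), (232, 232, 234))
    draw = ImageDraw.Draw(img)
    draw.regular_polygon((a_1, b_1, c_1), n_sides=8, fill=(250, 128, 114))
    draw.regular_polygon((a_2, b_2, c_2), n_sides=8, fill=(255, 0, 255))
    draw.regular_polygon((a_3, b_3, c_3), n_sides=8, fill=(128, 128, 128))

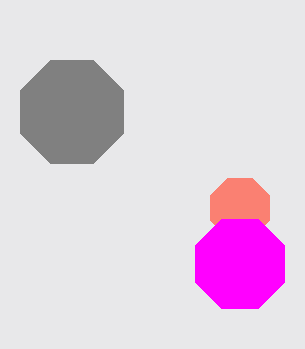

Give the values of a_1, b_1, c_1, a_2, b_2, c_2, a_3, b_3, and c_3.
a_1 = 240; b_1 = 208; c_1 = 32; a_2 = 240; b_2 = 264; c_2 = 48; a_3 = 72; b_3 = 112; c_3 = 56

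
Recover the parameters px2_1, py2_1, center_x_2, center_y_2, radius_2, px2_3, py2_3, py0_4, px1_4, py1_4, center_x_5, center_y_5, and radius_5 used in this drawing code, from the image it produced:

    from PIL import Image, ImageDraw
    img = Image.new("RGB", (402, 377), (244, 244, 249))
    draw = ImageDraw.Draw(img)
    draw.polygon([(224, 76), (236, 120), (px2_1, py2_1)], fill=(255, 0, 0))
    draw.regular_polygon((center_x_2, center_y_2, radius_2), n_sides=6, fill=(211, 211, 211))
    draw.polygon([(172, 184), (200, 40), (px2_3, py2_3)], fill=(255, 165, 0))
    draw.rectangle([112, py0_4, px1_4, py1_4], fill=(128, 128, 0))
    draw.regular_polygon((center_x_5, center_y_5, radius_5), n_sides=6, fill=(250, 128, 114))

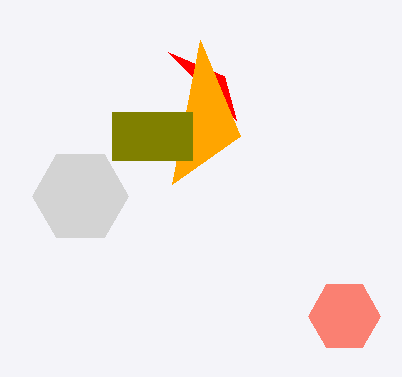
px2_1 = 168, py2_1 = 52, center_x_2 = 80, center_y_2 = 196, radius_2 = 48, px2_3 = 240, py2_3 = 136, py0_4 = 112, px1_4 = 192, py1_4 = 160, center_x_5 = 344, center_y_5 = 316, radius_5 = 36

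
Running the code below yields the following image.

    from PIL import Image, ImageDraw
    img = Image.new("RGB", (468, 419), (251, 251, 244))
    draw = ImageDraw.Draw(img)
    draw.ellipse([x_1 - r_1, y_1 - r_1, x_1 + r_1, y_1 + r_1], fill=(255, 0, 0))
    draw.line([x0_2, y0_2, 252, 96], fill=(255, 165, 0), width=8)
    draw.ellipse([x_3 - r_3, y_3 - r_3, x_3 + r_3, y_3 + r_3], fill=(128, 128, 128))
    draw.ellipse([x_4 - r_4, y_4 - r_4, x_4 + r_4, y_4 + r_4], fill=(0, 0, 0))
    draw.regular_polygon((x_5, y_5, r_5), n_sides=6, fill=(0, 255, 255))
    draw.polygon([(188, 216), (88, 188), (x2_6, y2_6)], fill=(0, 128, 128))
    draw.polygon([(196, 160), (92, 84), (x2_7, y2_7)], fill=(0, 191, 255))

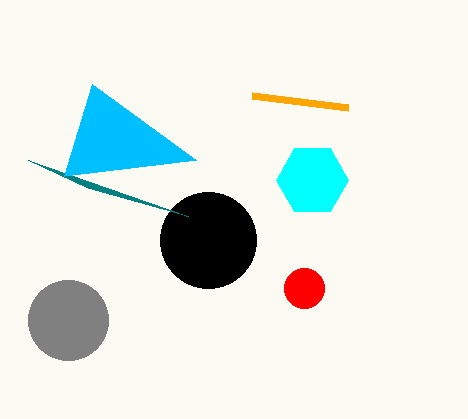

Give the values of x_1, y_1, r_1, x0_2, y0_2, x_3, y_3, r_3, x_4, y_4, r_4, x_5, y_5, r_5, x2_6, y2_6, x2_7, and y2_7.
x_1 = 304
y_1 = 288
r_1 = 20
x0_2 = 348
y0_2 = 108
x_3 = 68
y_3 = 320
r_3 = 40
x_4 = 208
y_4 = 240
r_4 = 48
x_5 = 312
y_5 = 180
r_5 = 36
x2_6 = 28
y2_6 = 160
x2_7 = 64
y2_7 = 176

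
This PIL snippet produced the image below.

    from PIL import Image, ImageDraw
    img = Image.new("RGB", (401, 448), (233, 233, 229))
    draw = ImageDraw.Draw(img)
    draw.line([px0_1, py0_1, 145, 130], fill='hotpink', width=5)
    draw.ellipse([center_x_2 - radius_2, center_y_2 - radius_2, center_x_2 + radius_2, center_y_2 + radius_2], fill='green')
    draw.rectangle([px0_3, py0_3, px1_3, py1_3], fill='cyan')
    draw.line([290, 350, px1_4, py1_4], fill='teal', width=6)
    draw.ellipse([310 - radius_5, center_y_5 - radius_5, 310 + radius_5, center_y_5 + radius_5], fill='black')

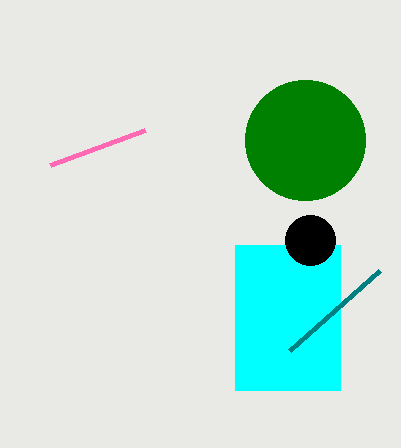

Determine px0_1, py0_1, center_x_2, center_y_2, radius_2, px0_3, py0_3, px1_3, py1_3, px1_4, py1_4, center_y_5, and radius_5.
px0_1 = 50, py0_1 = 165, center_x_2 = 305, center_y_2 = 140, radius_2 = 60, px0_3 = 235, py0_3 = 245, px1_3 = 340, py1_3 = 390, px1_4 = 380, py1_4 = 270, center_y_5 = 240, radius_5 = 25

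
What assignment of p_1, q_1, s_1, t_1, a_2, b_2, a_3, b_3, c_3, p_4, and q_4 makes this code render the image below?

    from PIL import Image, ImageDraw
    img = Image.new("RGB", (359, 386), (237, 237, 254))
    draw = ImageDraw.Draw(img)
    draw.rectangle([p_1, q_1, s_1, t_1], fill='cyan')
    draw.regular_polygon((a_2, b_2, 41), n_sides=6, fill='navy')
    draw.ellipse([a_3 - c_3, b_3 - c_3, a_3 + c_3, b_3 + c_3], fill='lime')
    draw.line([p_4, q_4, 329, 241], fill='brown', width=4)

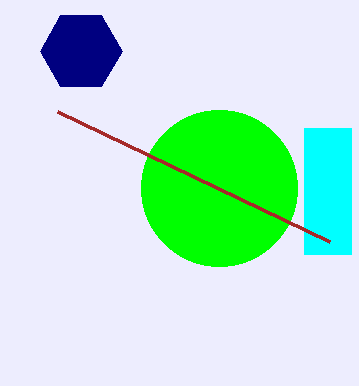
p_1 = 304; q_1 = 128; s_1 = 351; t_1 = 254; a_2 = 81; b_2 = 51; a_3 = 219; b_3 = 188; c_3 = 78; p_4 = 57; q_4 = 111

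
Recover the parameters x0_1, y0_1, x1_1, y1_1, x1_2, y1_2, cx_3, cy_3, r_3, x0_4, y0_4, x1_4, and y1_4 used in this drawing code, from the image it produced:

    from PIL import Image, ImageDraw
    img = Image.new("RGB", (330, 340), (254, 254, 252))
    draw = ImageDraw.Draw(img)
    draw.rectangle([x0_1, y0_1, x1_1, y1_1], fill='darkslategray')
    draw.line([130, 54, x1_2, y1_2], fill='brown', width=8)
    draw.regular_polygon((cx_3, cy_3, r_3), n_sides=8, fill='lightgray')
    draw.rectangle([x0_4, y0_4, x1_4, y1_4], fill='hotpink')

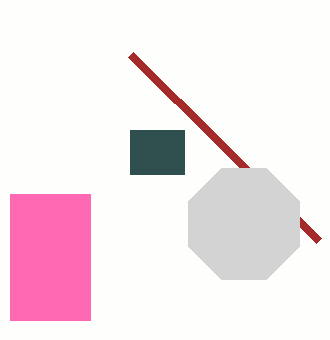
x0_1 = 130
y0_1 = 130
x1_1 = 184
y1_1 = 174
x1_2 = 318
y1_2 = 240
cx_3 = 244
cy_3 = 224
r_3 = 60
x0_4 = 10
y0_4 = 194
x1_4 = 90
y1_4 = 320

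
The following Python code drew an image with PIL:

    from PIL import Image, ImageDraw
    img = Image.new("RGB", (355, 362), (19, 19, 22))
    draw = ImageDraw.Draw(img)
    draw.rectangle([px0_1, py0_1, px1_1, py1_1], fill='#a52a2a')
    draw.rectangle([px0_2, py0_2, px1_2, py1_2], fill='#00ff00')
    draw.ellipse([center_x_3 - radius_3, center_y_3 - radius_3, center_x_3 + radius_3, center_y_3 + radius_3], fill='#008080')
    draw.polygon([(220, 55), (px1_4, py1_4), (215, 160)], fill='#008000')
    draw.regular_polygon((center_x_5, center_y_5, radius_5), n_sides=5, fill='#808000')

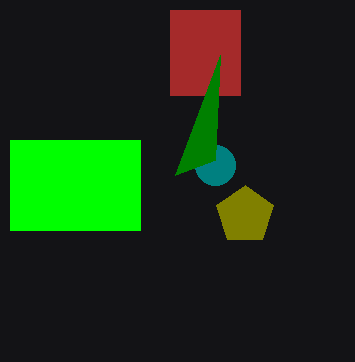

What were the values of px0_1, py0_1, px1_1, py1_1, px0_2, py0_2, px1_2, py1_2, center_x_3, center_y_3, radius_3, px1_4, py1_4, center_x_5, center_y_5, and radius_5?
px0_1 = 170
py0_1 = 10
px1_1 = 240
py1_1 = 95
px0_2 = 10
py0_2 = 140
px1_2 = 140
py1_2 = 230
center_x_3 = 215
center_y_3 = 165
radius_3 = 20
px1_4 = 175
py1_4 = 175
center_x_5 = 245
center_y_5 = 215
radius_5 = 30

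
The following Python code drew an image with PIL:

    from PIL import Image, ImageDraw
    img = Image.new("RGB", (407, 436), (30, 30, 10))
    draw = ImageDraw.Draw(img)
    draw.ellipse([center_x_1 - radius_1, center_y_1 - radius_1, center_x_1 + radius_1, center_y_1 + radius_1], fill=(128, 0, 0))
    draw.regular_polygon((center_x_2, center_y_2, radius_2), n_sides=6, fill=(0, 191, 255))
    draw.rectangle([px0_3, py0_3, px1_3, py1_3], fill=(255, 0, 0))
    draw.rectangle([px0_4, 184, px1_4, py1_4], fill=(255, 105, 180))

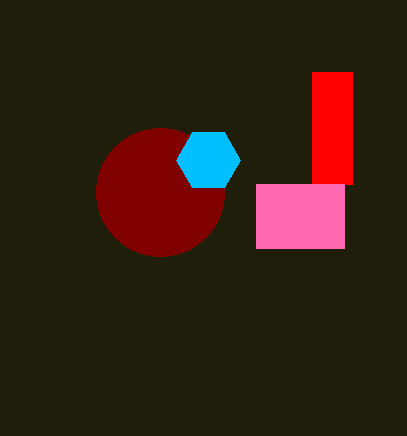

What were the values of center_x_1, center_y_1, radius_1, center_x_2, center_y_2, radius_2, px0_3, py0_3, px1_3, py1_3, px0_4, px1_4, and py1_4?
center_x_1 = 160, center_y_1 = 192, radius_1 = 64, center_x_2 = 208, center_y_2 = 160, radius_2 = 32, px0_3 = 312, py0_3 = 72, px1_3 = 352, py1_3 = 184, px0_4 = 256, px1_4 = 344, py1_4 = 248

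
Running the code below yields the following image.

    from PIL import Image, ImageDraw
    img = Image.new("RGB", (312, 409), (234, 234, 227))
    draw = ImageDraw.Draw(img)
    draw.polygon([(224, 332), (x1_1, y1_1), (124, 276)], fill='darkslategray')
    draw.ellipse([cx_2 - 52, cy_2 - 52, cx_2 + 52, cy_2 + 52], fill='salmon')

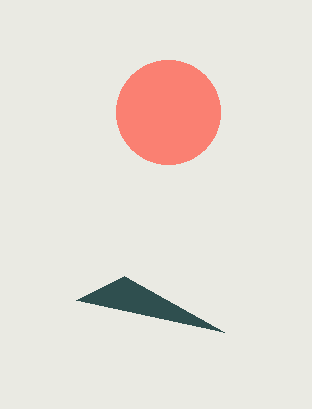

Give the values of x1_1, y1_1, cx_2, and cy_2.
x1_1 = 76, y1_1 = 300, cx_2 = 168, cy_2 = 112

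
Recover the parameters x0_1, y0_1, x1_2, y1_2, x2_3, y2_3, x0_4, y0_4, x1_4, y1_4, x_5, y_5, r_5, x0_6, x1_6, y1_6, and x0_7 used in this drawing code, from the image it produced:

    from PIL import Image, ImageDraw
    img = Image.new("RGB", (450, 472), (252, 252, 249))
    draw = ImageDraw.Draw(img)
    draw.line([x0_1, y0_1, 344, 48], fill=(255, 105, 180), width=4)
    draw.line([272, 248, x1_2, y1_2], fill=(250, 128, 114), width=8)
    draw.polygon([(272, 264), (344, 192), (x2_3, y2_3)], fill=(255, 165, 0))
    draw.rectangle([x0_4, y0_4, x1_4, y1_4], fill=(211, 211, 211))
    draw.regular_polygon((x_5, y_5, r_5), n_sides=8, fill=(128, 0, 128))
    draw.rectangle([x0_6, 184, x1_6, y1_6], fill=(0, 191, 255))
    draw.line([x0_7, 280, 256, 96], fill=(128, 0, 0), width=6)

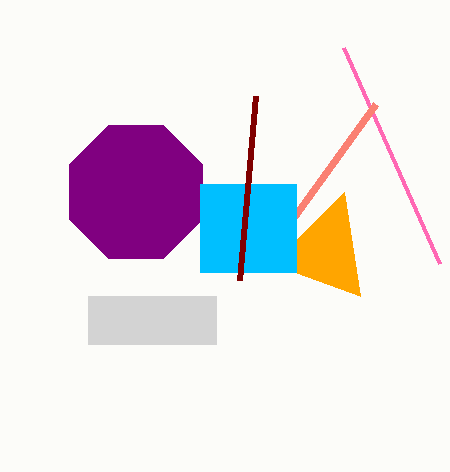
x0_1 = 440; y0_1 = 264; x1_2 = 376; y1_2 = 104; x2_3 = 360; y2_3 = 296; x0_4 = 88; y0_4 = 296; x1_4 = 216; y1_4 = 344; x_5 = 136; y_5 = 192; r_5 = 72; x0_6 = 200; x1_6 = 296; y1_6 = 272; x0_7 = 240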